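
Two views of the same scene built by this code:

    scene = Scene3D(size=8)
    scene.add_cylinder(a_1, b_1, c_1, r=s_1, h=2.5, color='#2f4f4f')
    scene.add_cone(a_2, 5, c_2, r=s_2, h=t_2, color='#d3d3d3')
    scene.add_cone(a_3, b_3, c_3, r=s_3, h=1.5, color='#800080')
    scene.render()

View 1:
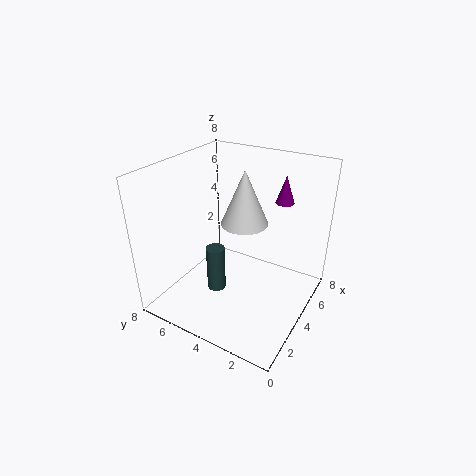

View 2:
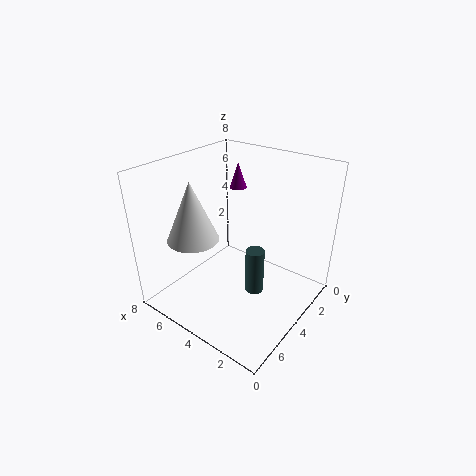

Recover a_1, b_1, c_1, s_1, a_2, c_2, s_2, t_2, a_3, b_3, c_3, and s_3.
a_1 = 2.5; b_1 = 4.5; c_1 = 1.5; s_1 = 0.5; a_2 = 6.5; c_2 = 3.5; s_2 = 1.5; t_2 = 3.5; a_3 = 5.5; b_3 = 2; c_3 = 6; s_3 = 0.5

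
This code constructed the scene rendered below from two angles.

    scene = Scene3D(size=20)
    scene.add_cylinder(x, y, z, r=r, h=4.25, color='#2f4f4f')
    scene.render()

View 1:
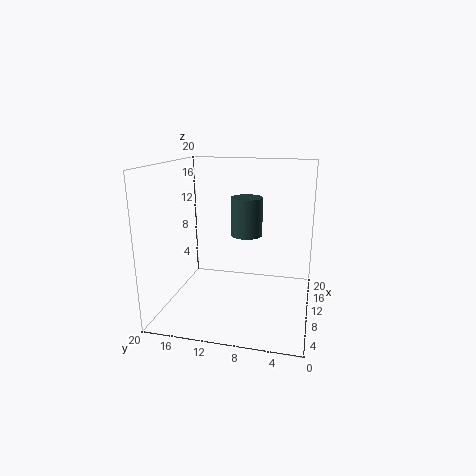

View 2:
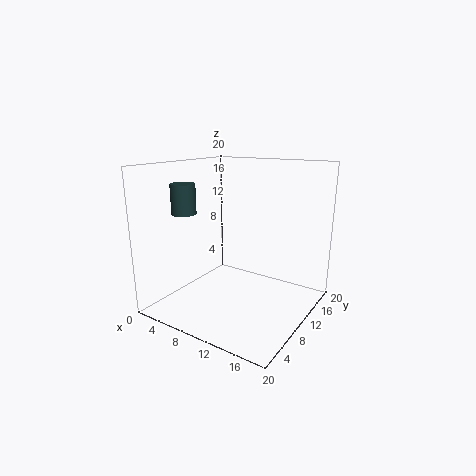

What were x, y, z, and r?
x = 2.75
y = 7.25
z = 13
r = 1.75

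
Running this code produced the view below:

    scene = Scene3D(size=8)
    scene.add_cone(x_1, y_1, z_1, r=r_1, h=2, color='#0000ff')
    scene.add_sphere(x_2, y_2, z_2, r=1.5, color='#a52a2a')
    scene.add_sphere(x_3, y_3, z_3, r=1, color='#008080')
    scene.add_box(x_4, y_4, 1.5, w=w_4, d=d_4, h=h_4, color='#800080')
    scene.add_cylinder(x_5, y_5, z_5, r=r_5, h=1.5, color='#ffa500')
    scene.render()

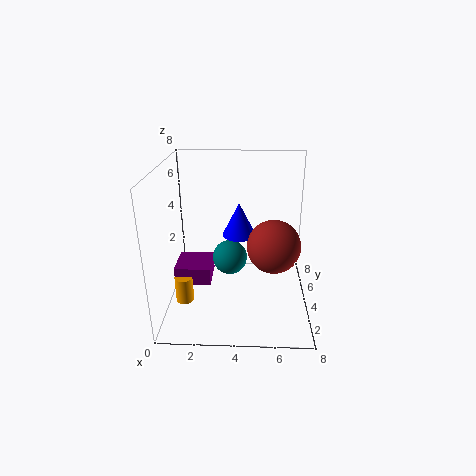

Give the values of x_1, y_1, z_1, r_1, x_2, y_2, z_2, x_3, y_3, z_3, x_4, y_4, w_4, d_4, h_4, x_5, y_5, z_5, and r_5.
x_1 = 4, y_1 = 5.5, z_1 = 3.5, r_1 = 1, x_2 = 6, y_2 = 4, z_2 = 3.5, x_3 = 3.5, y_3 = 4.5, z_3 = 2.5, x_4 = 0.5, y_4 = 3, w_4 = 2, d_4 = 2, h_4 = 1, x_5 = 1, y_5 = 3, z_5 = 0.5, r_5 = 0.5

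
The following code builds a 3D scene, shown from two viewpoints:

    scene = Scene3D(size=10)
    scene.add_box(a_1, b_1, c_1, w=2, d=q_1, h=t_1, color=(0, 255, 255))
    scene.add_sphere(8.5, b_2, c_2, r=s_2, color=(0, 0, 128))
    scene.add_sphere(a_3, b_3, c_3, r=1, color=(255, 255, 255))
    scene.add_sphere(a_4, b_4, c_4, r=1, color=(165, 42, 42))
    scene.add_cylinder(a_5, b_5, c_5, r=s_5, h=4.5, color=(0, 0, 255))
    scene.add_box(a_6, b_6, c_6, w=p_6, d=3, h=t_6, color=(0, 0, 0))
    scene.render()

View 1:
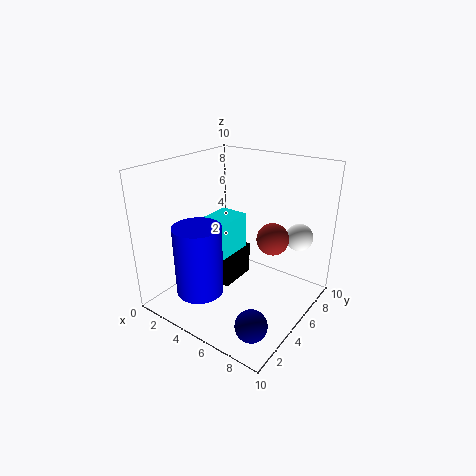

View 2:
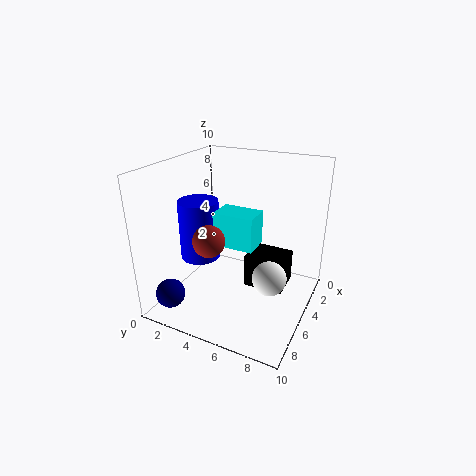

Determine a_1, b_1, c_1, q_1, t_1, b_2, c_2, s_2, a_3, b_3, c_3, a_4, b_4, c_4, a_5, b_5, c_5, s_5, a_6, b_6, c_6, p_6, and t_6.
a_1 = 3, b_1 = 3, c_1 = 4, q_1 = 3, t_1 = 2.5, b_2 = 1.5, c_2 = 1.5, s_2 = 1, a_3 = 8, b_3 = 8.5, c_3 = 4.5, a_4 = 8, b_4 = 4.5, c_4 = 6, a_5 = 4.5, b_5 = 1.5, c_5 = 2.5, s_5 = 1.5, a_6 = 1.5, b_6 = 5, c_6 = 0.5, p_6 = 2.5, t_6 = 2.5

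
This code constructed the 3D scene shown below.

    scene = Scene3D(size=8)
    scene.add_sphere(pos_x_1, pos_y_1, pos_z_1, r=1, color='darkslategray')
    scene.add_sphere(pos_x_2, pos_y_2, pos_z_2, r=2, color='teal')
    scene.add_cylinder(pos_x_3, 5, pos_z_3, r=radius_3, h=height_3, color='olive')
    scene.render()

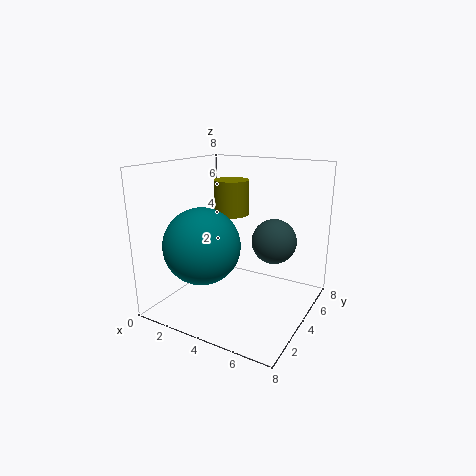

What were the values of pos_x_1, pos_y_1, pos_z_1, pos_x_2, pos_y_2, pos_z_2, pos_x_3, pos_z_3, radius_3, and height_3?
pos_x_1 = 7, pos_y_1 = 2, pos_z_1 = 5, pos_x_2 = 3, pos_y_2 = 2, pos_z_2 = 4, pos_x_3 = 3, pos_z_3 = 5, radius_3 = 1, height_3 = 2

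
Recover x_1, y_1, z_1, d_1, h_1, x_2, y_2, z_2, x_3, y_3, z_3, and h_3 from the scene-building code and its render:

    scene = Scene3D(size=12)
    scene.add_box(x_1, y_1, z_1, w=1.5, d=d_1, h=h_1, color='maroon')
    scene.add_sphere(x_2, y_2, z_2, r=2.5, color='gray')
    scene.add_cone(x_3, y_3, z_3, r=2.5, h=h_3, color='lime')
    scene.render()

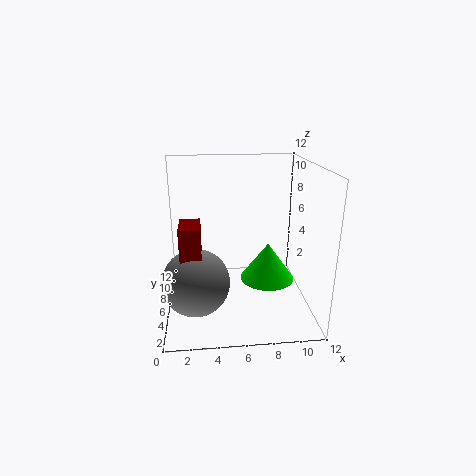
x_1 = 1.5
y_1 = 1.5
z_1 = 4
d_1 = 2.5
h_1 = 4.5
x_2 = 2.5
y_2 = 2.5
z_2 = 4
x_3 = 9
y_3 = 8
z_3 = 1
h_3 = 3.5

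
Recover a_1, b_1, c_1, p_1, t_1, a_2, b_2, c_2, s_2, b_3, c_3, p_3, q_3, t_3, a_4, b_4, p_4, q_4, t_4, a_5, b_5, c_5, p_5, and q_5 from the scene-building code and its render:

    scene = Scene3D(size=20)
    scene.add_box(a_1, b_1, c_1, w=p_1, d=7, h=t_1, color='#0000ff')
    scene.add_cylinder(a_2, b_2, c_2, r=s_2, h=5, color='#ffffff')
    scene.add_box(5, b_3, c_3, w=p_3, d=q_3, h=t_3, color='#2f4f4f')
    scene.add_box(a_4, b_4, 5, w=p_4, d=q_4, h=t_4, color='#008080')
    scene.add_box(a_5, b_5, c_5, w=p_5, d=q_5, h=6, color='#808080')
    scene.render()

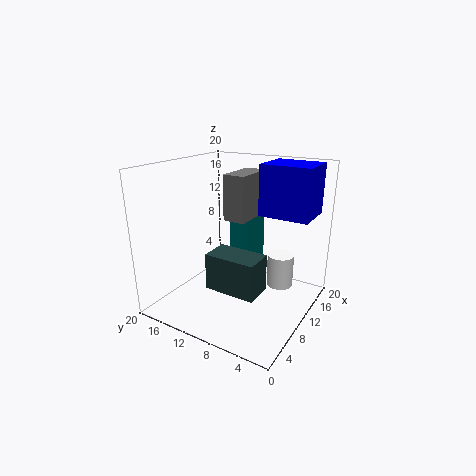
a_1 = 12; b_1 = 1; c_1 = 13; p_1 = 6; t_1 = 7; a_2 = 16; b_2 = 6; c_2 = 1; s_2 = 2; b_3 = 5; c_3 = 4; p_3 = 4; q_3 = 7; t_3 = 5; a_4 = 11; b_4 = 9; p_4 = 5; q_4 = 3; t_4 = 8; a_5 = 8; b_5 = 8; c_5 = 13; p_5 = 6; q_5 = 3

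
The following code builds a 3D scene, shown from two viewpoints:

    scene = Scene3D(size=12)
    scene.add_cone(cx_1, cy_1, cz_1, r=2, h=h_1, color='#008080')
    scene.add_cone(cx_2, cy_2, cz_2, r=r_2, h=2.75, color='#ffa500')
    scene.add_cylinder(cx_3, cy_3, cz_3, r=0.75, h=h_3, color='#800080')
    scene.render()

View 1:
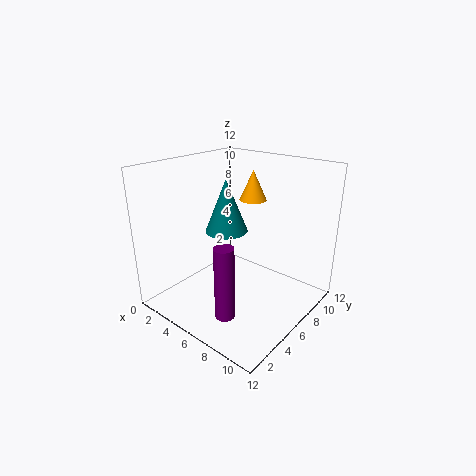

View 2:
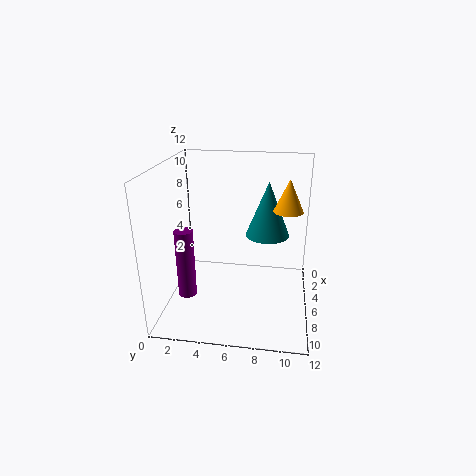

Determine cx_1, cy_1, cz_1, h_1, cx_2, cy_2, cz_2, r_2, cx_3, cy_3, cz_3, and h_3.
cx_1 = 2.75
cy_1 = 8.25
cz_1 = 5
h_1 = 5
cx_2 = 4.5
cy_2 = 10
cz_2 = 8
r_2 = 1.25
cx_3 = 8
cy_3 = 2
cz_3 = 1.5
h_3 = 5.75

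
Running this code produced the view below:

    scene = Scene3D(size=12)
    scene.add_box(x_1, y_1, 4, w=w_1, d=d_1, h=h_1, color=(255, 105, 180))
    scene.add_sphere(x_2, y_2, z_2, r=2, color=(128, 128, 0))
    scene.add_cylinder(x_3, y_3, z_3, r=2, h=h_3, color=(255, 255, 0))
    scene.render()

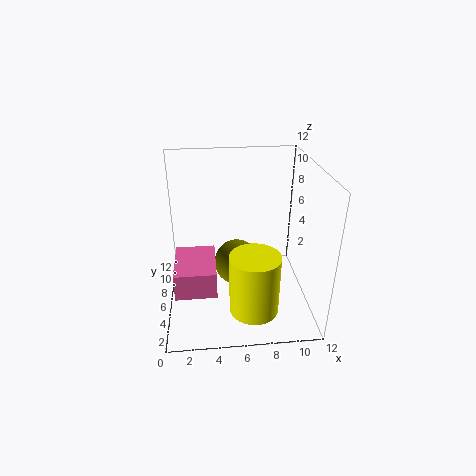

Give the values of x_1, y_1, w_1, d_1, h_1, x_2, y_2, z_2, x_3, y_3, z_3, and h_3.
x_1 = 1; y_1 = 1; w_1 = 3; d_1 = 4; h_1 = 2; x_2 = 6; y_2 = 7; z_2 = 3; x_3 = 7; y_3 = 3; z_3 = 1; h_3 = 5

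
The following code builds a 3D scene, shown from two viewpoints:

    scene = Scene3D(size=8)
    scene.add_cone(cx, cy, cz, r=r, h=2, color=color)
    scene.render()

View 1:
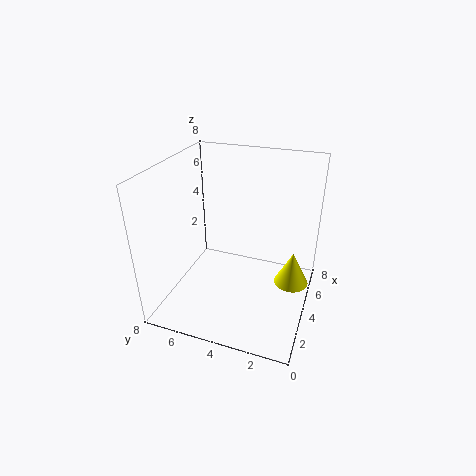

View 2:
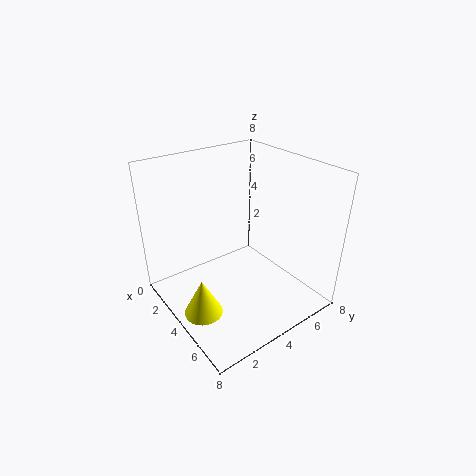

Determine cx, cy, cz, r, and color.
cx = 5
cy = 1
cz = 1
r = 1
color = 'yellow'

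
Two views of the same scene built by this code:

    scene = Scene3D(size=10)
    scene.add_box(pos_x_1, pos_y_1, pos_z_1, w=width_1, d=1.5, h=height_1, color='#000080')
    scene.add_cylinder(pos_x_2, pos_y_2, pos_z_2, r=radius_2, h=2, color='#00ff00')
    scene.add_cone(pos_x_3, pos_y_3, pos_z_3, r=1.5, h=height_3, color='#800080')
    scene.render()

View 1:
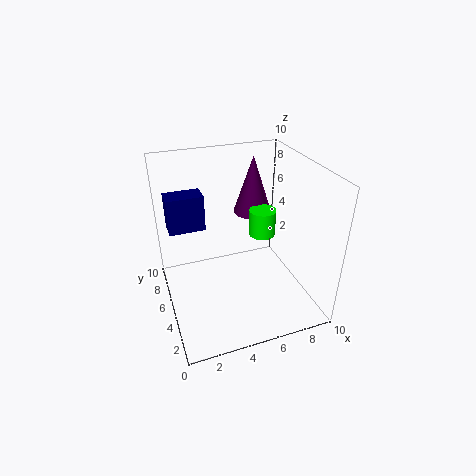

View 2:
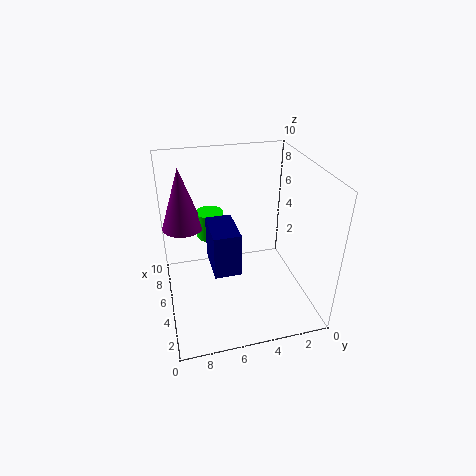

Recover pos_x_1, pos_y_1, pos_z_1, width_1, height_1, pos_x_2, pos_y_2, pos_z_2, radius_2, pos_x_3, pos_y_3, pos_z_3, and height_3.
pos_x_1 = 0.5
pos_y_1 = 6
pos_z_1 = 5.5
width_1 = 2.5
height_1 = 2.5
pos_x_2 = 7.5
pos_y_2 = 6.5
pos_z_2 = 4
radius_2 = 1
pos_x_3 = 7.5
pos_y_3 = 8.5
pos_z_3 = 5
height_3 = 4.5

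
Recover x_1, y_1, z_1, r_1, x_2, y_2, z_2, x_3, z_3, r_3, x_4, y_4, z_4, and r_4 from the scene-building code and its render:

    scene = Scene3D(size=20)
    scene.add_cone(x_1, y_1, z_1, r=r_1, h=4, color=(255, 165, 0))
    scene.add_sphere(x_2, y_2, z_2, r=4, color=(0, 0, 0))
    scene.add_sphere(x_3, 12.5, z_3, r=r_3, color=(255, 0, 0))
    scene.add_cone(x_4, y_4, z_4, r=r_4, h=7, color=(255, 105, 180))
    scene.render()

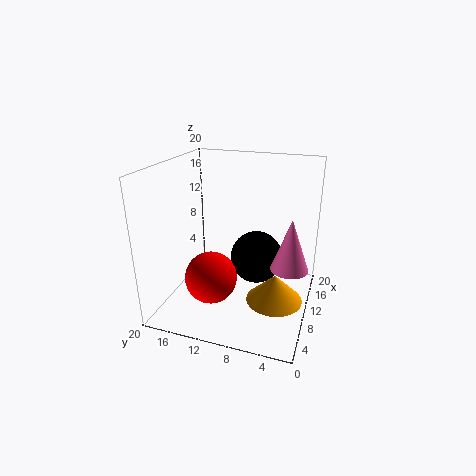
x_1 = 10
y_1 = 4.5
z_1 = 1
r_1 = 4
x_2 = 14.5
y_2 = 8.5
z_2 = 5
x_3 = 6
z_3 = 5.5
r_3 = 3.5
x_4 = 9
y_4 = 2.5
z_4 = 7
r_4 = 2.5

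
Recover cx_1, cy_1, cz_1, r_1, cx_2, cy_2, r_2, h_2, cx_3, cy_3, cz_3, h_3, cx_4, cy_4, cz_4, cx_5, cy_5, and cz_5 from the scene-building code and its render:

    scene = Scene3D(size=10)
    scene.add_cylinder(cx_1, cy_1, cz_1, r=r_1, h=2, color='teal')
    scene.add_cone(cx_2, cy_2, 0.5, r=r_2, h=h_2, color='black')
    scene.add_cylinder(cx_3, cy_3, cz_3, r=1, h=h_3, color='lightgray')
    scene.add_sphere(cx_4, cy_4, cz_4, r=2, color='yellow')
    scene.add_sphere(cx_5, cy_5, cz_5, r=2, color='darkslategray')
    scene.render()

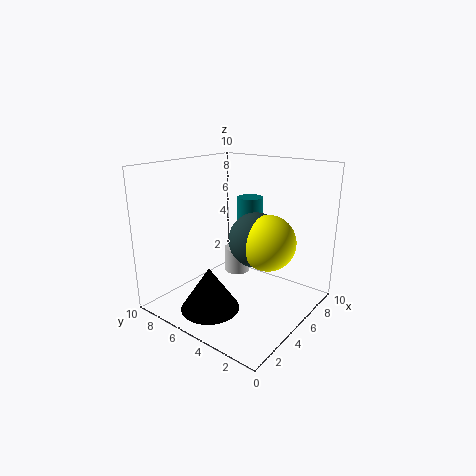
cx_1 = 8.5; cy_1 = 6.5; cz_1 = 5; r_1 = 1; cx_2 = 2.5; cy_2 = 5.5; r_2 = 2; h_2 = 3; cx_3 = 7.5; cy_3 = 7; cz_3 = 1; h_3 = 2; cx_4 = 6.5; cy_4 = 3.5; cz_4 = 4.5; cx_5 = 6.5; cy_5 = 4.5; cz_5 = 4.5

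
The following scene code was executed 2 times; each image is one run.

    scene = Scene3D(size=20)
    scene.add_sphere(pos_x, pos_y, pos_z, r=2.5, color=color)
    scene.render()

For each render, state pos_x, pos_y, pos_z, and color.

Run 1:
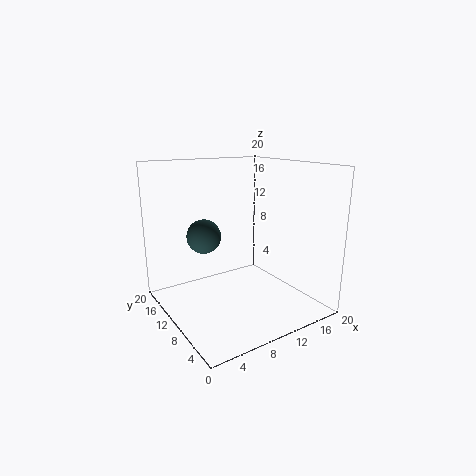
pos_x = 7, pos_y = 14.5, pos_z = 9.5, color = 'darkslategray'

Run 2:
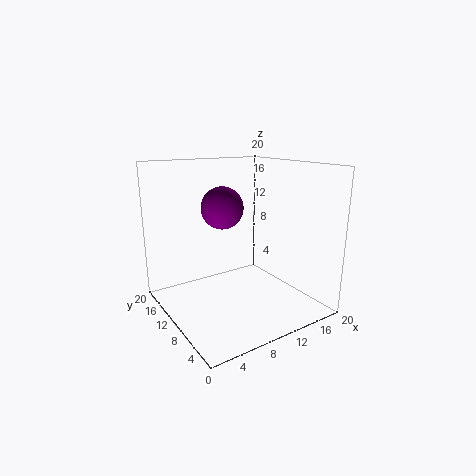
pos_x = 5.5, pos_y = 6.5, pos_z = 15.5, color = 'purple'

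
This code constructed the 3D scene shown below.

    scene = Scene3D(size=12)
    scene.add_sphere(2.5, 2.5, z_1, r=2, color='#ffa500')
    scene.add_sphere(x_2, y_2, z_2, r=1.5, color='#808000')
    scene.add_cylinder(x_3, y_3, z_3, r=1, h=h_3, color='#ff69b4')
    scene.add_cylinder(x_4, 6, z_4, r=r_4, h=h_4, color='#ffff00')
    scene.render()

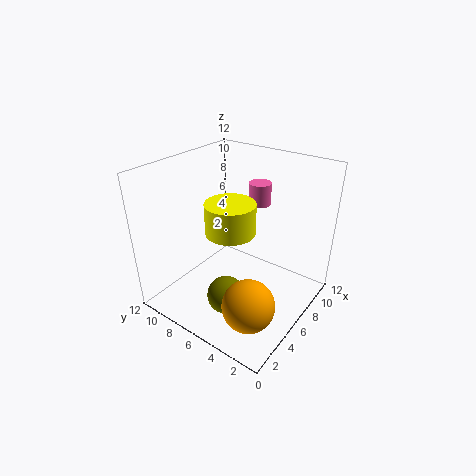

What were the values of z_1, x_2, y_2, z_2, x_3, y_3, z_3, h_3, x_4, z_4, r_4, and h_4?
z_1 = 3
x_2 = 3
y_2 = 5
z_2 = 2.5
x_3 = 10
y_3 = 6.5
z_3 = 7.5
h_3 = 2
x_4 = 5
z_4 = 7
r_4 = 2
h_4 = 2.5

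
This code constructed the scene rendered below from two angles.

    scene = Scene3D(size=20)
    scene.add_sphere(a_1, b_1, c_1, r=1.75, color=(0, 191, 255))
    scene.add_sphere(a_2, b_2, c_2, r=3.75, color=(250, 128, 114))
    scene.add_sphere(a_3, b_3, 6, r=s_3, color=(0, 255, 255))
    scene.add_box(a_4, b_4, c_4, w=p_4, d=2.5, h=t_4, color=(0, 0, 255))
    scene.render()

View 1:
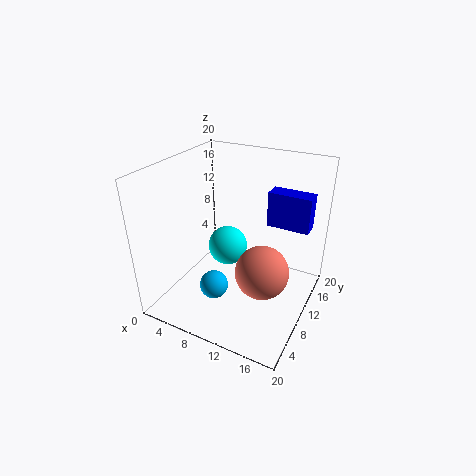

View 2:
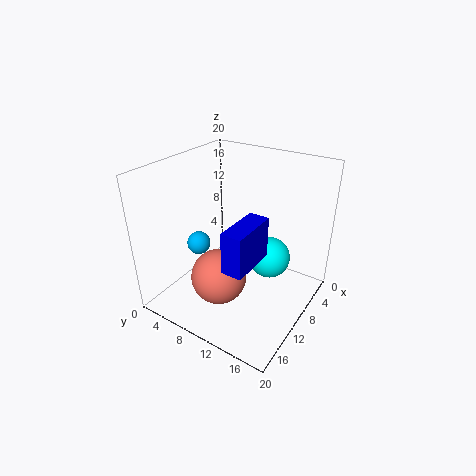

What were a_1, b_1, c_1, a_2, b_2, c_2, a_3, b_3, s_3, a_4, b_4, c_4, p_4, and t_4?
a_1 = 10.25
b_1 = 3
c_1 = 7
a_2 = 14
b_2 = 9.5
c_2 = 5.75
a_3 = 6.5
b_3 = 13.25
s_3 = 3
a_4 = 12.75
b_4 = 13.5
c_4 = 11
p_4 = 6
t_4 = 5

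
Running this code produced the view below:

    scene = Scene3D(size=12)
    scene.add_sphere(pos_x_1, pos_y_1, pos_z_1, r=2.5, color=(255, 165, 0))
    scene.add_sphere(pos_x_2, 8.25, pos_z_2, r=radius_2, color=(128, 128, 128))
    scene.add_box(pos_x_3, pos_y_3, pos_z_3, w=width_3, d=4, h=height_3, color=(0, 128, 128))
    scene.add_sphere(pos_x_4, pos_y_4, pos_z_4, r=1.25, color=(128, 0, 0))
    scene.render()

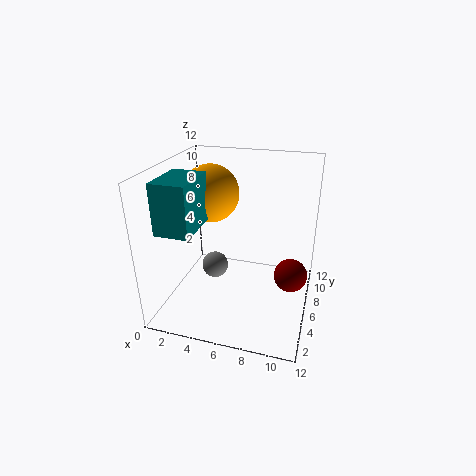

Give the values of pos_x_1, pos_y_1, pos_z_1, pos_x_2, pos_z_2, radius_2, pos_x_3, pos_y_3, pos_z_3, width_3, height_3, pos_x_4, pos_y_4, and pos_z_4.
pos_x_1 = 3
pos_y_1 = 7.75
pos_z_1 = 9
pos_x_2 = 3
pos_z_2 = 1.5
radius_2 = 1.25
pos_x_3 = 0.75
pos_y_3 = 1.75
pos_z_3 = 7.5
width_3 = 2.75
height_3 = 4
pos_x_4 = 10.75
pos_y_4 = 4
pos_z_4 = 4.5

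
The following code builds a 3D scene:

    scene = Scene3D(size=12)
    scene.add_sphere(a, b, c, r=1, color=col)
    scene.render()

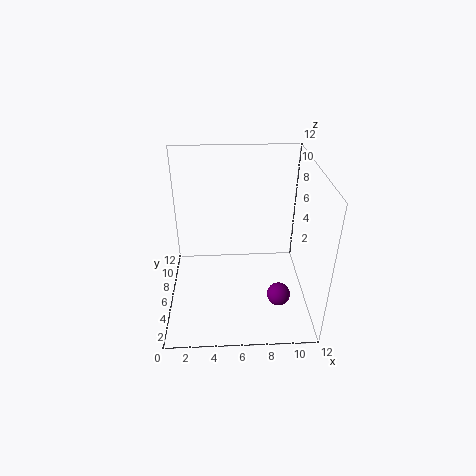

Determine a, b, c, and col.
a = 9.5; b = 4.5; c = 1; col = 'purple'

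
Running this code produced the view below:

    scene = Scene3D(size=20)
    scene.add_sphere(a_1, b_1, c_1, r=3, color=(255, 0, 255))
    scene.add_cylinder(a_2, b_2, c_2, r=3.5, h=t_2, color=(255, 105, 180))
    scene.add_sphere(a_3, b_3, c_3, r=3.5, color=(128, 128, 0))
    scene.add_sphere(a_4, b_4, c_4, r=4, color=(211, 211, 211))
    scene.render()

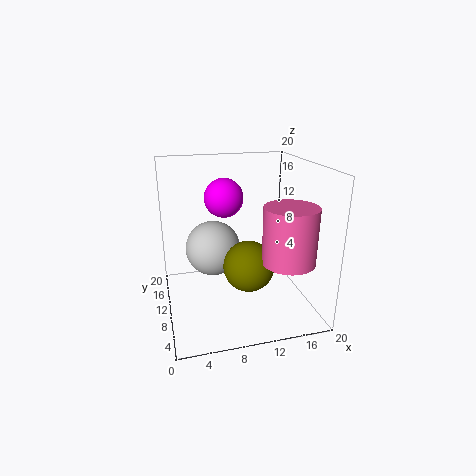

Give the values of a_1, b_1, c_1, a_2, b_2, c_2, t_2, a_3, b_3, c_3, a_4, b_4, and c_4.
a_1 = 9.5
b_1 = 16.5
c_1 = 14
a_2 = 15.5
b_2 = 5
c_2 = 8
t_2 = 7.5
a_3 = 11
b_3 = 8
c_3 = 6.5
a_4 = 7
b_4 = 13
c_4 = 7.5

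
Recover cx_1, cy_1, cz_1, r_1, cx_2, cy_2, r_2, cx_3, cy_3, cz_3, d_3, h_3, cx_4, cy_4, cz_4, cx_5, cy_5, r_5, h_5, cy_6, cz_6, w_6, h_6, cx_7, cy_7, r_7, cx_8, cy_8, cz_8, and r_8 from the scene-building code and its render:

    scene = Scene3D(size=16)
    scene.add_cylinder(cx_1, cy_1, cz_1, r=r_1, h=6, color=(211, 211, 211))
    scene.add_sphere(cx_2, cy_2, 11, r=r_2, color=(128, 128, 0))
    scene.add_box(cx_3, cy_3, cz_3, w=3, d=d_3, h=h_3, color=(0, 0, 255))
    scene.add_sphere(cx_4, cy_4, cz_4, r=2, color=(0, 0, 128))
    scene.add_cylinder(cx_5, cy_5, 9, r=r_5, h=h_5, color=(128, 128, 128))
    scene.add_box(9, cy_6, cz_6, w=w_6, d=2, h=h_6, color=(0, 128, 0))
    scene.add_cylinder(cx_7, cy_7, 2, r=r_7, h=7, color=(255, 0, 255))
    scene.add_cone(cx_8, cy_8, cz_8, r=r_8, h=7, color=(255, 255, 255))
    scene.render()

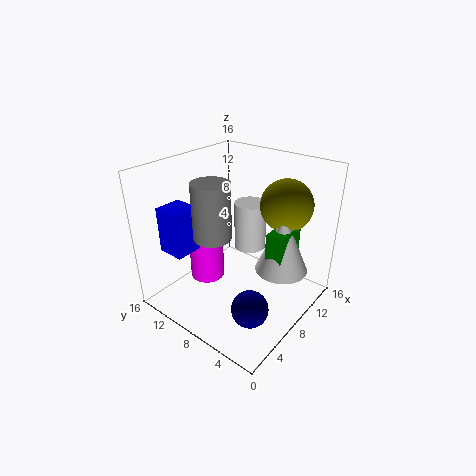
cx_1 = 13
cy_1 = 10
cz_1 = 4
r_1 = 2
cx_2 = 13
cy_2 = 5
r_2 = 3
cx_3 = 2
cy_3 = 11
cz_3 = 7
d_3 = 3
h_3 = 5
cx_4 = 5
cy_4 = 4
cz_4 = 2
cx_5 = 5
cy_5 = 9
r_5 = 2
h_5 = 6
cy_6 = 3
cz_6 = 4
w_6 = 4
h_6 = 5
cx_7 = 7
cy_7 = 12
r_7 = 2
cx_8 = 11
cy_8 = 4
cz_8 = 4
r_8 = 3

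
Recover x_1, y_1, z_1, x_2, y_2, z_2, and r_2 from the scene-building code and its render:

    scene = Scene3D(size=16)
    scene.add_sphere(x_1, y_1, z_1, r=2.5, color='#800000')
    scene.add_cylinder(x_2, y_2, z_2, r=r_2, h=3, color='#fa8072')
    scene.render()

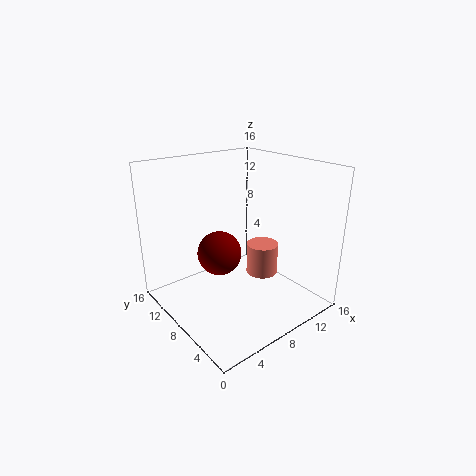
x_1 = 6.5, y_1 = 9.5, z_1 = 6, x_2 = 7, y_2 = 3, z_2 = 6.5, r_2 = 1.5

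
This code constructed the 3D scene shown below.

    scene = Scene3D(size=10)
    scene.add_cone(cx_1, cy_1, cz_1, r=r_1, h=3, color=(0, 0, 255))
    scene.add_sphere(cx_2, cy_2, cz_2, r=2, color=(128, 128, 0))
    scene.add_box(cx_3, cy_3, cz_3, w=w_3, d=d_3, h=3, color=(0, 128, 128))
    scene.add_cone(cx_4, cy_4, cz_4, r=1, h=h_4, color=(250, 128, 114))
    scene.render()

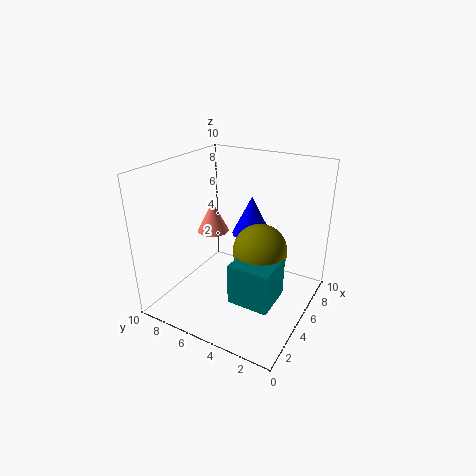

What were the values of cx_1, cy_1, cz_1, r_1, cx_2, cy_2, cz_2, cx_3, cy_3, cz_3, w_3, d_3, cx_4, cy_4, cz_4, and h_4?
cx_1 = 8; cy_1 = 5.5; cz_1 = 4; r_1 = 1.5; cx_2 = 6.5; cy_2 = 4; cz_2 = 3.5; cx_3 = 3.5; cy_3 = 2; cz_3 = 0.5; w_3 = 3; d_3 = 3; cx_4 = 3.5; cy_4 = 6; cz_4 = 6; h_4 = 2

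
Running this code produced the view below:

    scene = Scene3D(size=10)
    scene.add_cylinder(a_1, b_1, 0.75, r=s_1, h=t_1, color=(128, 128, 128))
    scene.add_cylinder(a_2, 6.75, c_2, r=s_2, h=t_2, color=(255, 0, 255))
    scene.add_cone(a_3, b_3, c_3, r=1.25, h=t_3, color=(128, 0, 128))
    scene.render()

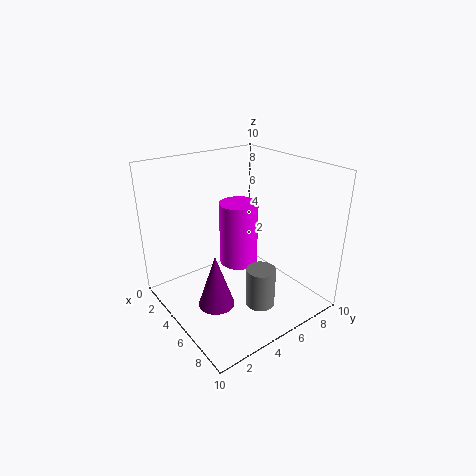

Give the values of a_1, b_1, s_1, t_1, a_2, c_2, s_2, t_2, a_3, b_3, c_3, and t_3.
a_1 = 7.25; b_1 = 5.25; s_1 = 1; t_1 = 2.75; a_2 = 2.75; c_2 = 1.5; s_2 = 1.5; t_2 = 5; a_3 = 5.5; b_3 = 2.75; c_3 = 0.75; t_3 = 3.75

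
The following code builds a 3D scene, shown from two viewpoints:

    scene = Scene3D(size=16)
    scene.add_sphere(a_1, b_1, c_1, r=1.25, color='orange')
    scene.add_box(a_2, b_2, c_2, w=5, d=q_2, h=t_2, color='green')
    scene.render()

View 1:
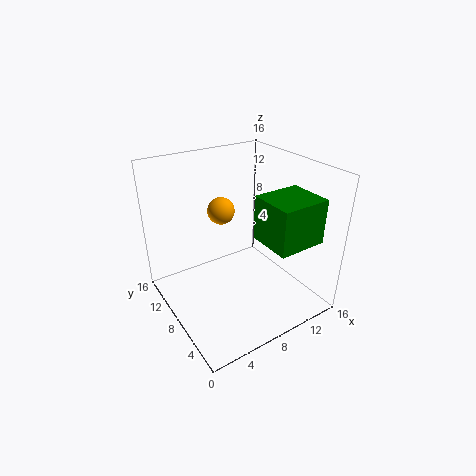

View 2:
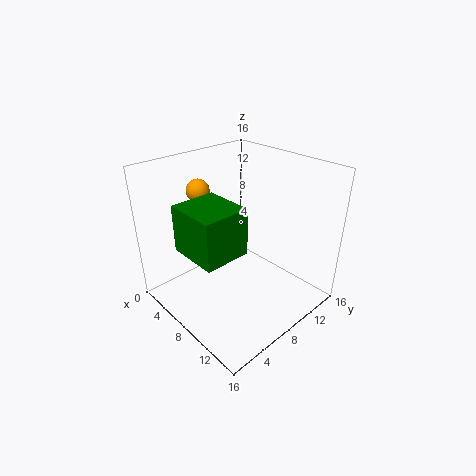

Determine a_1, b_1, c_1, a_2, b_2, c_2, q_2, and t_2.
a_1 = 4.5, b_1 = 5.5, c_1 = 13.25, a_2 = 7.75, b_2 = 0.25, c_2 = 9.75, q_2 = 4.5, t_2 = 4.5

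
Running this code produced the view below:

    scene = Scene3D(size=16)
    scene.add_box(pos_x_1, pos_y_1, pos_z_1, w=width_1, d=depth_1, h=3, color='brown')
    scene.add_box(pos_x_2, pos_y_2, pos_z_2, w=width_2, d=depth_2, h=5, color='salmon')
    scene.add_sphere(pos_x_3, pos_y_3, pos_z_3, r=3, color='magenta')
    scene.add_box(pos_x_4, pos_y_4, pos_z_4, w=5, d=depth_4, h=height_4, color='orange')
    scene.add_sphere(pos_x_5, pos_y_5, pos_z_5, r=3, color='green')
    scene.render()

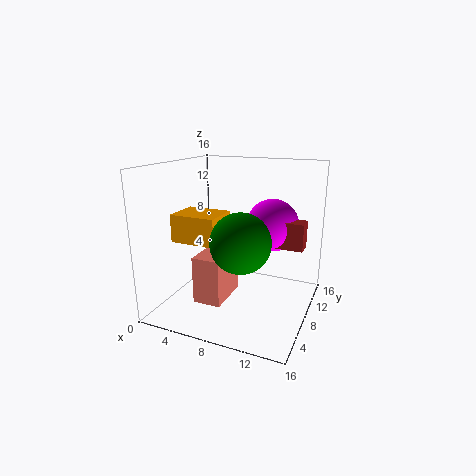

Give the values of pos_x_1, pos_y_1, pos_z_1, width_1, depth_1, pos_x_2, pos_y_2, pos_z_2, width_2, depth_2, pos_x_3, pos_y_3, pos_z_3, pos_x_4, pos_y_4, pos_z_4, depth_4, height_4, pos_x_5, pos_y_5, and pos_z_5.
pos_x_1 = 10
pos_y_1 = 9
pos_z_1 = 7
width_1 = 5
depth_1 = 2
pos_x_2 = 5
pos_y_2 = 3
pos_z_2 = 2
width_2 = 3
depth_2 = 5
pos_x_3 = 11
pos_y_3 = 11
pos_z_3 = 9
pos_x_4 = 2
pos_y_4 = 4
pos_z_4 = 8
depth_4 = 4
height_4 = 3
pos_x_5 = 10
pos_y_5 = 4
pos_z_5 = 9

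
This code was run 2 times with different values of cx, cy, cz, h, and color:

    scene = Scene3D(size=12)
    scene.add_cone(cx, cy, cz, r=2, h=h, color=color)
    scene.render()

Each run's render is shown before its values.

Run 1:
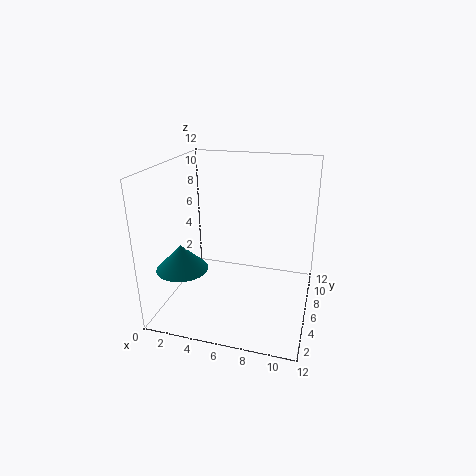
cx = 2.5; cy = 2.5; cz = 4.5; h = 2; color = 'teal'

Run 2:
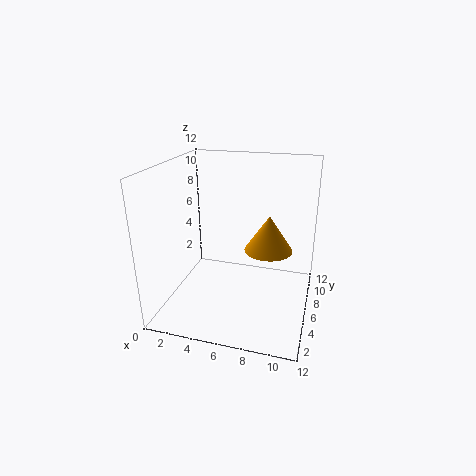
cx = 8.5; cy = 6.5; cz = 5; h = 3; color = 'orange'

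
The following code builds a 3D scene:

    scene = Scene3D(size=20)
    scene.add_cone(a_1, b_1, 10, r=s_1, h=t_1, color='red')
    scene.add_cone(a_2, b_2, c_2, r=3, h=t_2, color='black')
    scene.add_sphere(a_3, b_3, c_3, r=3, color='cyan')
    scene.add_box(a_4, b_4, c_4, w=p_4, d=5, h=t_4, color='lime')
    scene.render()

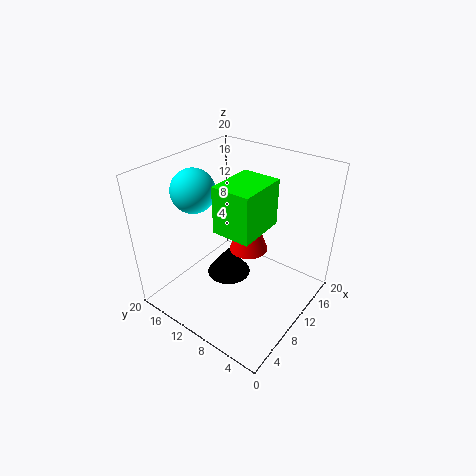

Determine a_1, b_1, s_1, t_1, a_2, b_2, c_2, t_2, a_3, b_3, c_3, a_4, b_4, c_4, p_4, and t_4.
a_1 = 9, b_1 = 7.5, s_1 = 2.5, t_1 = 6.5, a_2 = 8.5, b_2 = 10.5, c_2 = 5, t_2 = 4, a_3 = 7.5, b_3 = 15.5, c_3 = 16.5, a_4 = 5, b_4 = 5, c_4 = 13.5, p_4 = 6.5, t_4 = 6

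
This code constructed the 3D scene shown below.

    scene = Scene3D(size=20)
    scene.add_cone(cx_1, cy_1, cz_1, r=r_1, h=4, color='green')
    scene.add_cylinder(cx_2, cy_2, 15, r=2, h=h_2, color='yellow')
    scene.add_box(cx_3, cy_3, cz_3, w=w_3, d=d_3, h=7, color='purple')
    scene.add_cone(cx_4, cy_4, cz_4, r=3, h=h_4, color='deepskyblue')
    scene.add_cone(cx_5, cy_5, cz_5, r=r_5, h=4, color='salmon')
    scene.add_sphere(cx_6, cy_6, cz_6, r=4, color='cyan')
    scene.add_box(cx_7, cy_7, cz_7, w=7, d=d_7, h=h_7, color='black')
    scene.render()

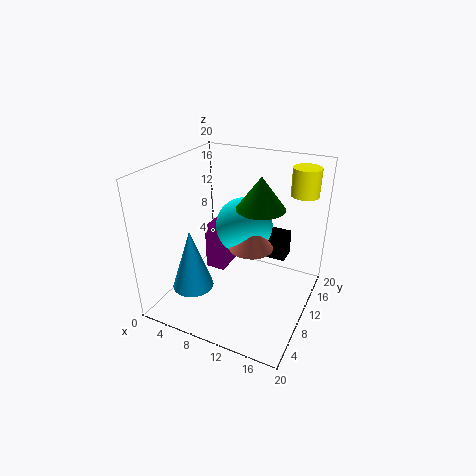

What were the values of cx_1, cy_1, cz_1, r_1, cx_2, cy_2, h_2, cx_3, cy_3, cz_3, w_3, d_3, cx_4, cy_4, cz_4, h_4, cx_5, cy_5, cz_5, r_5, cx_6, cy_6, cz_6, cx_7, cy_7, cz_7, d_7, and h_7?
cx_1 = 14, cy_1 = 8, cz_1 = 16, r_1 = 3, cx_2 = 17, cy_2 = 17, h_2 = 4, cx_3 = 4, cy_3 = 11, cz_3 = 3, w_3 = 3, d_3 = 5, cx_4 = 4, cy_4 = 7, cz_4 = 2, h_4 = 9, cx_5 = 12, cy_5 = 10, cz_5 = 9, r_5 = 3, cx_6 = 10, cy_6 = 12, cz_6 = 11, cx_7 = 8, cy_7 = 16, cz_7 = 4, d_7 = 3, h_7 = 4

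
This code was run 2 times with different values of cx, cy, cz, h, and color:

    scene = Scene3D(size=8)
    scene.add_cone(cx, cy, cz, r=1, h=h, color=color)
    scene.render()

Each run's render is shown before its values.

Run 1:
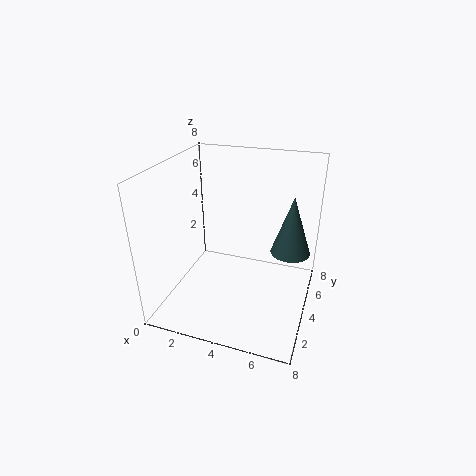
cx = 7
cy = 3.5
cz = 4
h = 3
color = 'darkslategray'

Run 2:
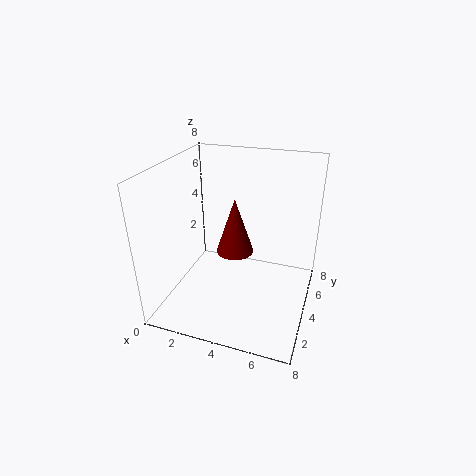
cx = 4
cy = 3.5
cz = 3.5
h = 3
color = 'maroon'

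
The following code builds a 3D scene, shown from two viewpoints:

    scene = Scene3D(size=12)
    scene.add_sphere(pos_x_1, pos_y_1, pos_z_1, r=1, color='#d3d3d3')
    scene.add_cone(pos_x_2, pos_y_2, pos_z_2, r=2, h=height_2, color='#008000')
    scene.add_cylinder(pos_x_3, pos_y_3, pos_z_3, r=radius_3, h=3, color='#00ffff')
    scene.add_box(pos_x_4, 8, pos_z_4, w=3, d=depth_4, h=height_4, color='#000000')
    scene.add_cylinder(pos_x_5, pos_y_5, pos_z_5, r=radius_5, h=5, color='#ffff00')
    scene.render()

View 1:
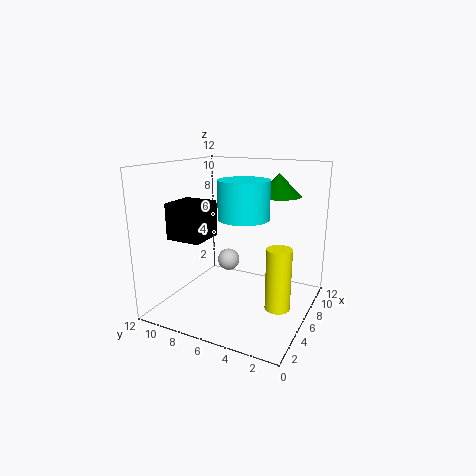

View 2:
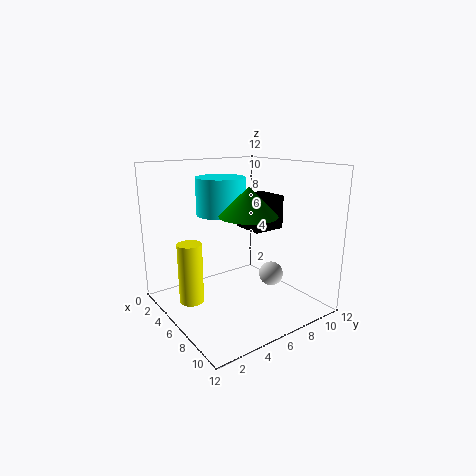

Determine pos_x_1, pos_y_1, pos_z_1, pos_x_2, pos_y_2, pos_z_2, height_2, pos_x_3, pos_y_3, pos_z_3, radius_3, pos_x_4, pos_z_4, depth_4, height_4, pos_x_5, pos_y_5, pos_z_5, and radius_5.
pos_x_1 = 8, pos_y_1 = 8, pos_z_1 = 3, pos_x_2 = 10, pos_y_2 = 4, pos_z_2 = 9, height_2 = 2, pos_x_3 = 5, pos_y_3 = 5, pos_z_3 = 8, radius_3 = 2, pos_x_4 = 3, pos_z_4 = 6, depth_4 = 3, height_4 = 3, pos_x_5 = 5, pos_y_5 = 2, pos_z_5 = 1, radius_5 = 1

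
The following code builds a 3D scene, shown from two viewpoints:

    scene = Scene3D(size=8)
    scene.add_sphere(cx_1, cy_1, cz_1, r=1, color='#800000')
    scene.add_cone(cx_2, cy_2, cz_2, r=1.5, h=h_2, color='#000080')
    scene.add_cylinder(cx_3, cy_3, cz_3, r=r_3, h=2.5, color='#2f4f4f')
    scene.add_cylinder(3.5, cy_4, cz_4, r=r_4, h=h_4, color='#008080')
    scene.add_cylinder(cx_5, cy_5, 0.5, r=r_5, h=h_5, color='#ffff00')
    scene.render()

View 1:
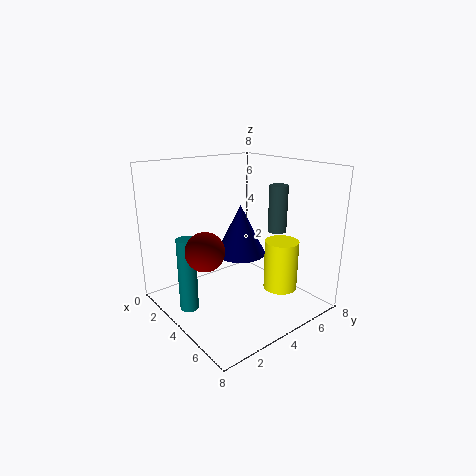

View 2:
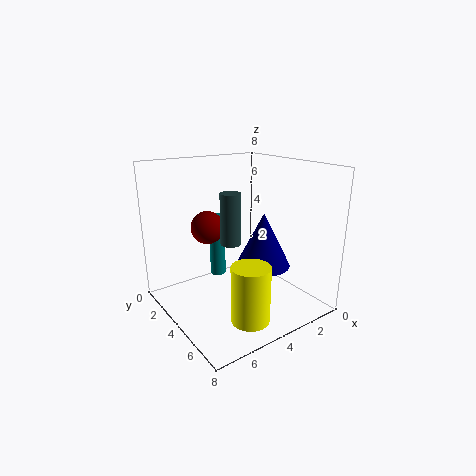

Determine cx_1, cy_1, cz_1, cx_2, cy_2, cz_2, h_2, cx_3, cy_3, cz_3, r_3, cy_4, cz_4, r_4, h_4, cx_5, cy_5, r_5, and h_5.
cx_1 = 4.5; cy_1 = 1.5; cz_1 = 4; cx_2 = 3; cy_2 = 5; cz_2 = 2.5; h_2 = 3; cx_3 = 5.5; cy_3 = 5.5; cz_3 = 4.5; r_3 = 0.5; cy_4 = 1; cz_4 = 0.5; r_4 = 0.5; h_4 = 4; cx_5 = 5; cy_5 = 6.5; r_5 = 1; h_5 = 3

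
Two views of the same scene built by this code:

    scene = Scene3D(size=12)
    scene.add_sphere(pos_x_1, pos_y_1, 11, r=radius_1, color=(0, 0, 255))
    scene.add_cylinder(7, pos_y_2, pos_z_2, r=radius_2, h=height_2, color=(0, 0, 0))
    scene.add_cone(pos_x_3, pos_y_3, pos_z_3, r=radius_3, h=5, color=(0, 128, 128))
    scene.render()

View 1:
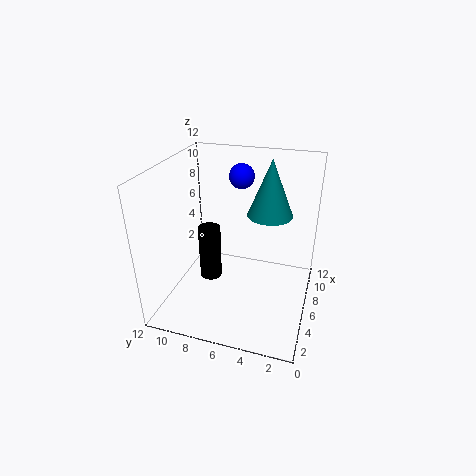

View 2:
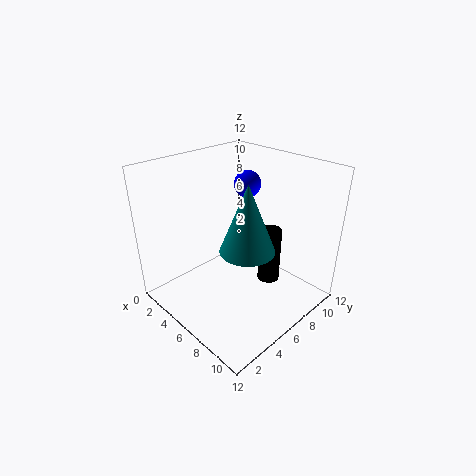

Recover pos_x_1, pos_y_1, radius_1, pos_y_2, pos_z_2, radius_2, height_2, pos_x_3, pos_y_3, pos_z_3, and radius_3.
pos_x_1 = 7
pos_y_1 = 6
radius_1 = 1
pos_y_2 = 9
pos_z_2 = 1
radius_2 = 1
height_2 = 5
pos_x_3 = 9
pos_y_3 = 4
pos_z_3 = 7
radius_3 = 2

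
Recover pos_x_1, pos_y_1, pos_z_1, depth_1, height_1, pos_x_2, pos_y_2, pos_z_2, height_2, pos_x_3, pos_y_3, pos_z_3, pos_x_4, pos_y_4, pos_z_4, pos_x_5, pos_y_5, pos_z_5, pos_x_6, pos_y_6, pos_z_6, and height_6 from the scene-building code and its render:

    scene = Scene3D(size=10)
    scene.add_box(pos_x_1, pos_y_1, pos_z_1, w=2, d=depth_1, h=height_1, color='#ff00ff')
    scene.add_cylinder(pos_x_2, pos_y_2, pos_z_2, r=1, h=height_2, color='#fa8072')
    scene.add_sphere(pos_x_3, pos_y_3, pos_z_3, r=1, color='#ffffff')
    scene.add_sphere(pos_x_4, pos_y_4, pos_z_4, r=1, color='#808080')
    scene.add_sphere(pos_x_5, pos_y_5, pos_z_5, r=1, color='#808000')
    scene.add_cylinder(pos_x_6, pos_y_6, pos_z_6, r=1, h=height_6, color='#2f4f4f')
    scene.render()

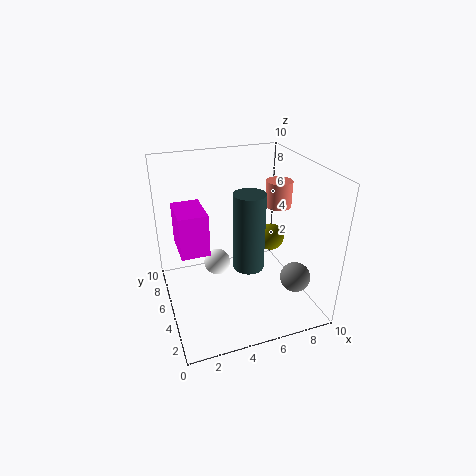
pos_x_1 = 1
pos_y_1 = 5
pos_z_1 = 4
depth_1 = 3
height_1 = 3
pos_x_2 = 9
pos_y_2 = 7
pos_z_2 = 6
height_2 = 2
pos_x_3 = 4
pos_y_3 = 7
pos_z_3 = 2
pos_x_4 = 8
pos_y_4 = 2
pos_z_4 = 3
pos_x_5 = 8
pos_y_5 = 6
pos_z_5 = 4
pos_x_6 = 5
pos_y_6 = 3
pos_z_6 = 4
height_6 = 5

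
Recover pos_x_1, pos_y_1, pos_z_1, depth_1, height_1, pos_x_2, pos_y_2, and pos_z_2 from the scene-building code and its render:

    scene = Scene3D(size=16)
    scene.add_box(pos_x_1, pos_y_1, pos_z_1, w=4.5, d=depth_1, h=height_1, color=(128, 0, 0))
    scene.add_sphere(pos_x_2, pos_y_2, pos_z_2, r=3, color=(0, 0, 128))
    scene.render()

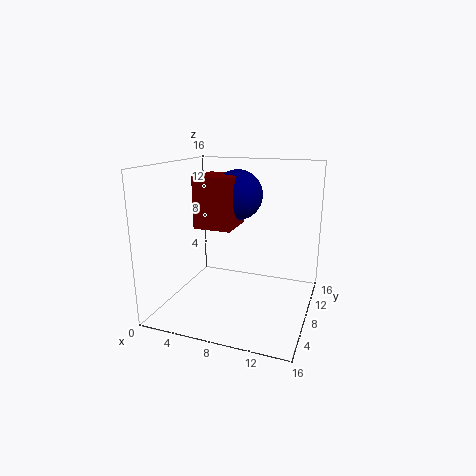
pos_x_1 = 2.5, pos_y_1 = 8, pos_z_1 = 8.5, depth_1 = 5, height_1 = 6, pos_x_2 = 6.5, pos_y_2 = 12, pos_z_2 = 12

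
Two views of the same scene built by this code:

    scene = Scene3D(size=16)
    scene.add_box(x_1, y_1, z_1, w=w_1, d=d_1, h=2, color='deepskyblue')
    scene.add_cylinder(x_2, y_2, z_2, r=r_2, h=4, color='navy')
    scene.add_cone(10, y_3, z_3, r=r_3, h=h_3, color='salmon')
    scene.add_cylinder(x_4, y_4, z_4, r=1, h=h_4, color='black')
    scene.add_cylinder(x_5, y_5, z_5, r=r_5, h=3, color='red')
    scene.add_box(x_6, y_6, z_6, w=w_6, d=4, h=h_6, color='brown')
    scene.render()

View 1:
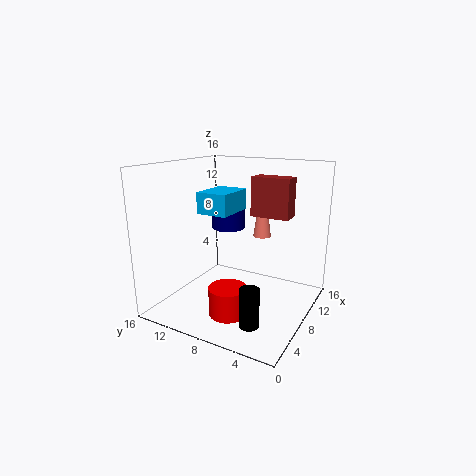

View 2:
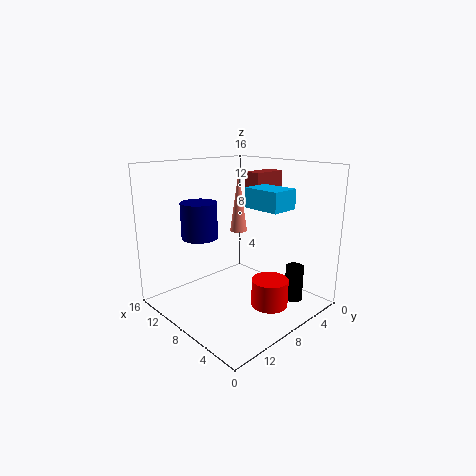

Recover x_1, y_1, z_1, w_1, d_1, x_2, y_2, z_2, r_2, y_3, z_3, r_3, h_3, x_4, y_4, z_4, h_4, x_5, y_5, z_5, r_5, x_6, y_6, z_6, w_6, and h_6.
x_1 = 2
y_1 = 6
z_1 = 12
w_1 = 4
d_1 = 3
x_2 = 11
y_2 = 11
z_2 = 8
r_2 = 2
y_3 = 6
z_3 = 8
r_3 = 1
h_3 = 7
x_4 = 3
y_4 = 4
z_4 = 1
h_4 = 4
x_5 = 4
y_5 = 7
z_5 = 1
r_5 = 2
x_6 = 7
y_6 = 2
z_6 = 11
w_6 = 2
h_6 = 4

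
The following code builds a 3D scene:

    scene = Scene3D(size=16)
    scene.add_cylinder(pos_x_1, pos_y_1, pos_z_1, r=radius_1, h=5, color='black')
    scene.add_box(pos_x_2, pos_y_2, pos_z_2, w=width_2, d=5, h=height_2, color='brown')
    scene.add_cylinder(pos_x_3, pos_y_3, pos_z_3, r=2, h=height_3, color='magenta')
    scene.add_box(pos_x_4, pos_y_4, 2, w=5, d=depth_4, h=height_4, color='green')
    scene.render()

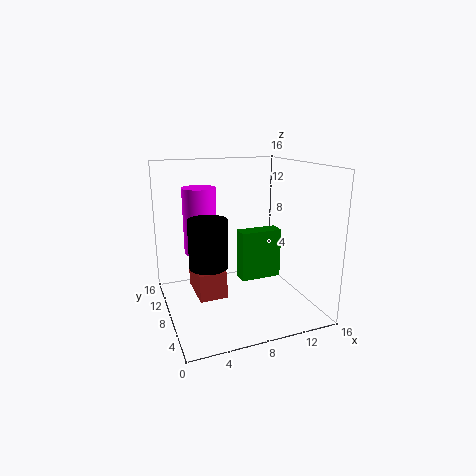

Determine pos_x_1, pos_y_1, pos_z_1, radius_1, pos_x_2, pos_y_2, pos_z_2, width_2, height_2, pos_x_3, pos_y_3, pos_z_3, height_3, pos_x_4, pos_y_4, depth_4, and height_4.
pos_x_1 = 4; pos_y_1 = 6; pos_z_1 = 6; radius_1 = 2; pos_x_2 = 3; pos_y_2 = 6; pos_z_2 = 2; width_2 = 3; height_2 = 3; pos_x_3 = 5; pos_y_3 = 13; pos_z_3 = 5; height_3 = 8; pos_x_4 = 9; pos_y_4 = 9; depth_4 = 2; height_4 = 6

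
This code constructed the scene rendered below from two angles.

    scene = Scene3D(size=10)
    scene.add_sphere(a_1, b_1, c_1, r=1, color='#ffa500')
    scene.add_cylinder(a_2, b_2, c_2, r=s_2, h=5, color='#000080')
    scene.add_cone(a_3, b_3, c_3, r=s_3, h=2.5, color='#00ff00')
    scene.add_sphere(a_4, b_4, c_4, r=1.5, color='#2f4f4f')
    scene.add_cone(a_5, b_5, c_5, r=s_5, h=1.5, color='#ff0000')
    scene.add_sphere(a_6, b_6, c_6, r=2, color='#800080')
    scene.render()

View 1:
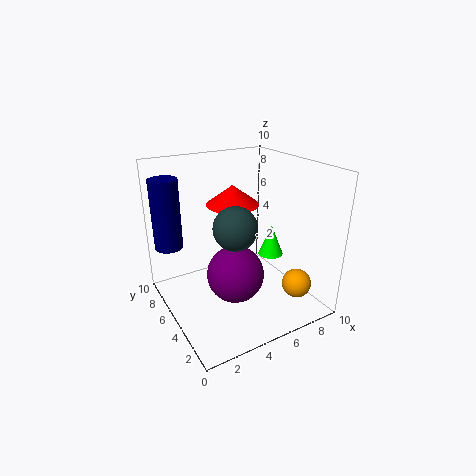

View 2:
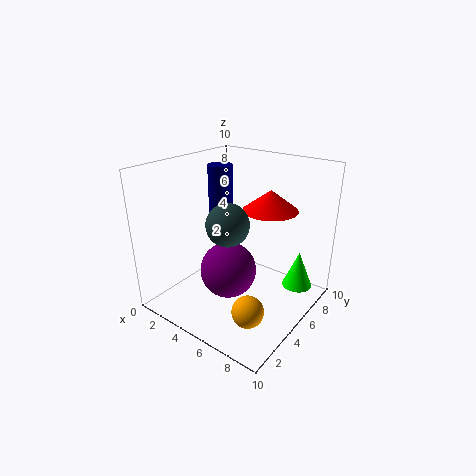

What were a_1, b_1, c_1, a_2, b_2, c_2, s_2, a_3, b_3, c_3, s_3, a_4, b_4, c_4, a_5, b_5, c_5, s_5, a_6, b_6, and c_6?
a_1 = 8, b_1 = 2, c_1 = 2, a_2 = 1, b_2 = 8, c_2 = 4, s_2 = 1, a_3 = 9, b_3 = 6.5, c_3 = 2, s_3 = 1, a_4 = 4.5, b_4 = 4.5, c_4 = 6, a_5 = 6, b_5 = 7.5, c_5 = 6.5, s_5 = 2, a_6 = 4.5, b_6 = 4.5, c_6 = 2.5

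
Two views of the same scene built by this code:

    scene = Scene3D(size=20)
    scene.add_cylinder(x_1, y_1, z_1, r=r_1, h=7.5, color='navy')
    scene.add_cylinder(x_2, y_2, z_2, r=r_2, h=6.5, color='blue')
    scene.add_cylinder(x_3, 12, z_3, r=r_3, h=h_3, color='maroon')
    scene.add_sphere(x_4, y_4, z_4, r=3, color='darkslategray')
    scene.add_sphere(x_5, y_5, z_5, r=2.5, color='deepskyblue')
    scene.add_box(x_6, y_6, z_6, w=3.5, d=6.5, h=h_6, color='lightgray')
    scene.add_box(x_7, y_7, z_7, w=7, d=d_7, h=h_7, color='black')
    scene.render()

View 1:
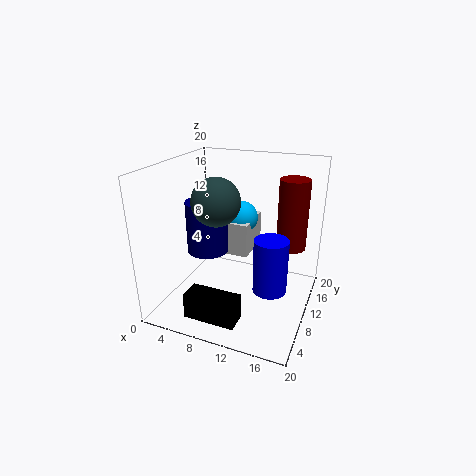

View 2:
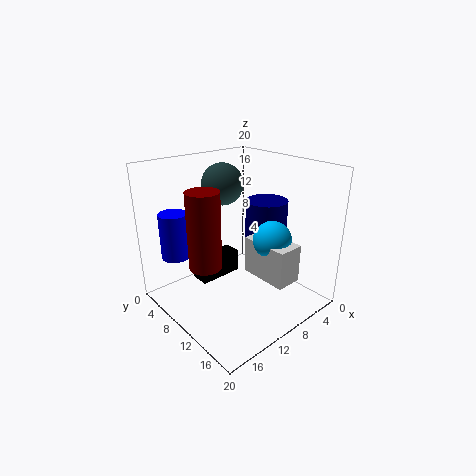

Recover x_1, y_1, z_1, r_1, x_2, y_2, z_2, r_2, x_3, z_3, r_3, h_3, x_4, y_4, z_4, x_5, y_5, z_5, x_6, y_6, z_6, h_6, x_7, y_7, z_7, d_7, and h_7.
x_1 = 5; y_1 = 10.5; z_1 = 7; r_1 = 3; x_2 = 16.5; y_2 = 4; z_2 = 7; r_2 = 2; x_3 = 17; z_3 = 9; r_3 = 2; h_3 = 9.5; x_4 = 9; y_4 = 5.5; z_4 = 16.5; x_5 = 8.5; y_5 = 15; z_5 = 11; x_6 = 7; y_6 = 12; z_6 = 6; h_6 = 5; x_7 = 5.5; y_7 = 2; z_7 = 1; d_7 = 3; h_7 = 3.5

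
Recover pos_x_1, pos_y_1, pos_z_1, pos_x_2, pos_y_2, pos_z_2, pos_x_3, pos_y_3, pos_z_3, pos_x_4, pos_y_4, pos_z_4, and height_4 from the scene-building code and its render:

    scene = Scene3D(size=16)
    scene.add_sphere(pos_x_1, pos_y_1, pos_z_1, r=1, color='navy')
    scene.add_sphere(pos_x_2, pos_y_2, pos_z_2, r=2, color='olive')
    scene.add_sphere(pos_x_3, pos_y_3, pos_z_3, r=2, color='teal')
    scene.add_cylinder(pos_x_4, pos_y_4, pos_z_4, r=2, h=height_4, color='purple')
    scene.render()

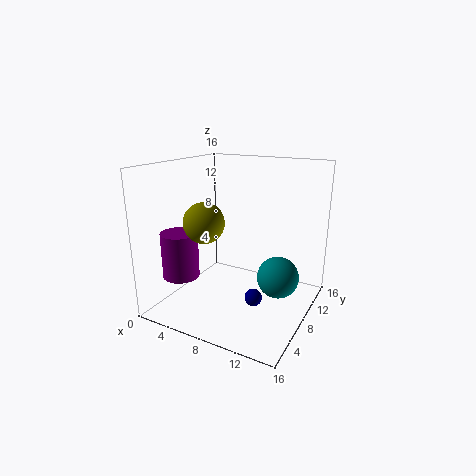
pos_x_1 = 10
pos_y_1 = 8
pos_z_1 = 1
pos_x_2 = 7
pos_y_2 = 3
pos_z_2 = 11
pos_x_3 = 14
pos_y_3 = 5
pos_z_3 = 6
pos_x_4 = 3
pos_y_4 = 4
pos_z_4 = 4
height_4 = 5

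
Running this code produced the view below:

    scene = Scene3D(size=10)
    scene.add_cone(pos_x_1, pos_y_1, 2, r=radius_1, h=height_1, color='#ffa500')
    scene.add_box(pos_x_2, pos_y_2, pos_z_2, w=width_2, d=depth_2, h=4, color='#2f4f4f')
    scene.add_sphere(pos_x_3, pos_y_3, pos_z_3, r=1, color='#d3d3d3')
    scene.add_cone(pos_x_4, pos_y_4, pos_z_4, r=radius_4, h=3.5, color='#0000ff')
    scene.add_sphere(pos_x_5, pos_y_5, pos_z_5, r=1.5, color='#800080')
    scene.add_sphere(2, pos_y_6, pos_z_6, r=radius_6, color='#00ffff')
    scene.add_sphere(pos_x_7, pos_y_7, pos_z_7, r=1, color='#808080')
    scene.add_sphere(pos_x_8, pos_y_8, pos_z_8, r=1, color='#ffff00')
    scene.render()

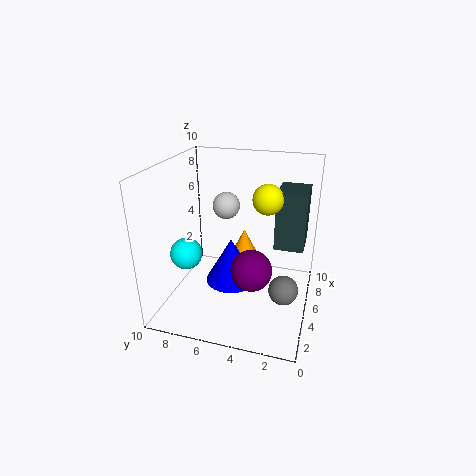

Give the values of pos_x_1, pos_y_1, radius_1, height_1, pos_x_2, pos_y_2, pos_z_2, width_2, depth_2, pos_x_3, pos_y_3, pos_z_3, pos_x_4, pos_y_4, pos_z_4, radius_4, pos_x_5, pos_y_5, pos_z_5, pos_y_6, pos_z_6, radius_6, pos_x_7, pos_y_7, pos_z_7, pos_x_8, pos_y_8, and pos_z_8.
pos_x_1 = 8.5, pos_y_1 = 5.5, radius_1 = 1, height_1 = 2, pos_x_2 = 5, pos_y_2 = 0.5, pos_z_2 = 4.5, width_2 = 2.5, depth_2 = 2, pos_x_3 = 7, pos_y_3 = 6.5, pos_z_3 = 6.5, pos_x_4 = 6.5, pos_y_4 = 6, pos_z_4 = 0.5, radius_4 = 2, pos_x_5 = 5, pos_y_5 = 4, pos_z_5 = 2.5, pos_y_6 = 7.5, pos_z_6 = 5, radius_6 = 1, pos_x_7 = 4, pos_y_7 = 1.5, pos_z_7 = 2, pos_x_8 = 5, pos_y_8 = 3, pos_z_8 = 8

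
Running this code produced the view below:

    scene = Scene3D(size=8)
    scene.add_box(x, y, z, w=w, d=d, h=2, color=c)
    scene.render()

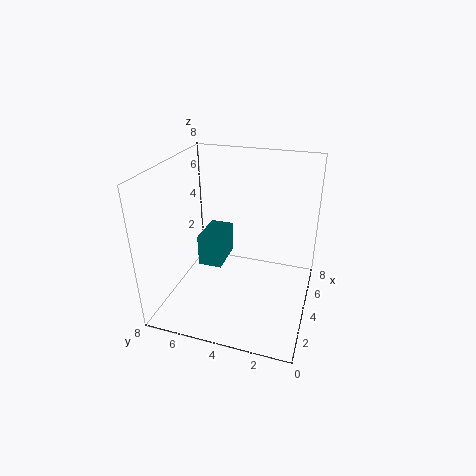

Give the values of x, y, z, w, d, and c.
x = 5, y = 5.5, z = 1, w = 2.5, d = 1.5, c = 'teal'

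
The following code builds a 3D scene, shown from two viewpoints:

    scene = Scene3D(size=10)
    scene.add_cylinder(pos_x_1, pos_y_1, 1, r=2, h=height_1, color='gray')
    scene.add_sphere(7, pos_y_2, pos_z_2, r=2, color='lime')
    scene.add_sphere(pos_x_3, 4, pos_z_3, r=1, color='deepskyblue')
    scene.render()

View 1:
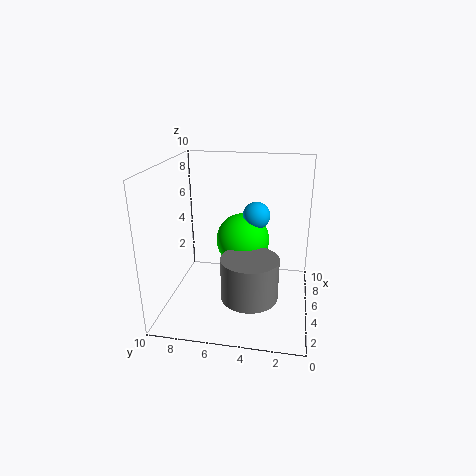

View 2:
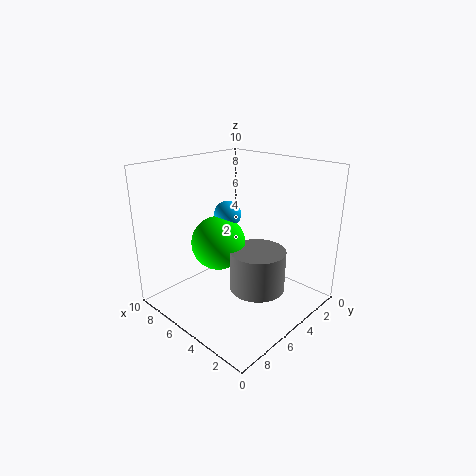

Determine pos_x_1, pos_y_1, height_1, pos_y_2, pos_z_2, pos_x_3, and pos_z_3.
pos_x_1 = 4, pos_y_1 = 4, height_1 = 3, pos_y_2 = 5, pos_z_2 = 4, pos_x_3 = 7, pos_z_3 = 6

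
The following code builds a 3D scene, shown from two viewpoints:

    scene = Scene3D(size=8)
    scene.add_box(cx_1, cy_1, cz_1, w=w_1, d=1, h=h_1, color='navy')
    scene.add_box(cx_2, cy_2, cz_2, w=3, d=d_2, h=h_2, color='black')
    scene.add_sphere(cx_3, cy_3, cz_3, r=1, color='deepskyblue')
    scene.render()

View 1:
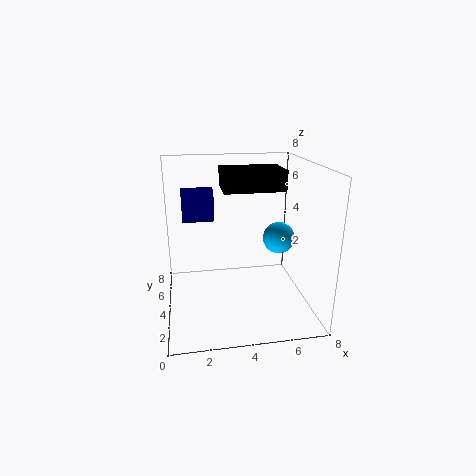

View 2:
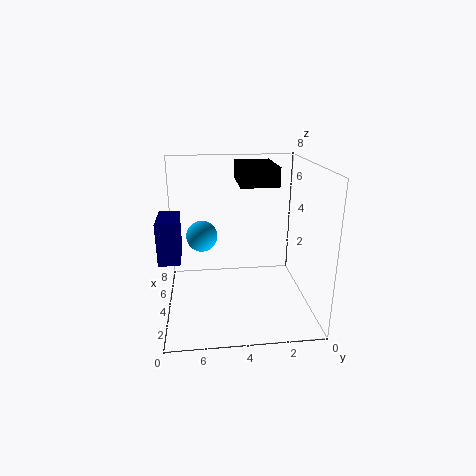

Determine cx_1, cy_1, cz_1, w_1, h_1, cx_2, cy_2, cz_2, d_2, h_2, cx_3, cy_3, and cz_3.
cx_1 = 1
cy_1 = 7
cz_1 = 4
w_1 = 2
h_1 = 2
cx_2 = 3
cy_2 = 2
cz_2 = 7
d_2 = 2
h_2 = 1
cx_3 = 7
cy_3 = 6
cz_3 = 3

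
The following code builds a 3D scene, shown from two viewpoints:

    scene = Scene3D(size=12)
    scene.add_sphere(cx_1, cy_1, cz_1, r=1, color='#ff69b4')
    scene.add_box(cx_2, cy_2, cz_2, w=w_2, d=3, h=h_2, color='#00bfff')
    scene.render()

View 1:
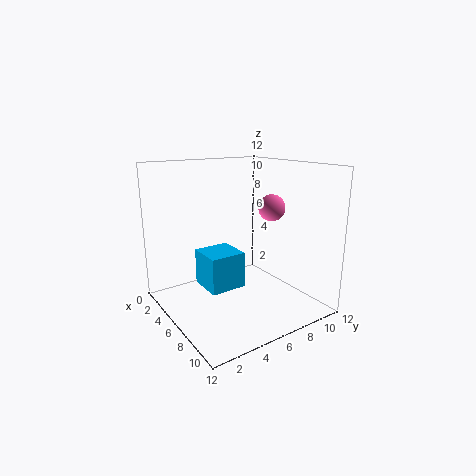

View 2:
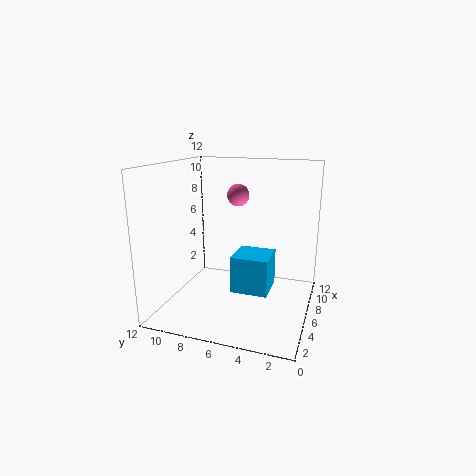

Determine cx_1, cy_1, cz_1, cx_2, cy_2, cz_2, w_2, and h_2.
cx_1 = 9; cy_1 = 7; cz_1 = 9; cx_2 = 4; cy_2 = 3; cz_2 = 2; w_2 = 3; h_2 = 3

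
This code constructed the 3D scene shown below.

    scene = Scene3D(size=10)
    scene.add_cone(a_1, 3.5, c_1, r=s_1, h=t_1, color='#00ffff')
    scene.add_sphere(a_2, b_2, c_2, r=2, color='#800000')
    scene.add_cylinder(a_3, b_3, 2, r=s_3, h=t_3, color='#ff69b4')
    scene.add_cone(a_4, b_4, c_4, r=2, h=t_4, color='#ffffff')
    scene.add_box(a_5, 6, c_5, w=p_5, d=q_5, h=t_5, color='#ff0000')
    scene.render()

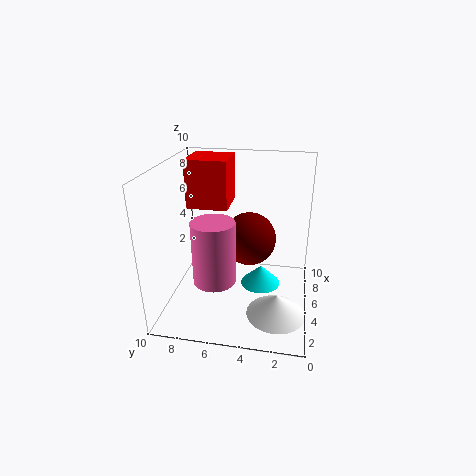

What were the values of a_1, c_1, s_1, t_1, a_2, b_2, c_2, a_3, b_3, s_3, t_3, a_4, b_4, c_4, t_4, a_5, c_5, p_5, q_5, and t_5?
a_1 = 6.5
c_1 = 0.5
s_1 = 1.5
t_1 = 1.5
a_2 = 7
b_2 = 4.5
c_2 = 4
a_3 = 4
b_3 = 6.5
s_3 = 1.5
t_3 = 4.5
a_4 = 3
b_4 = 2
c_4 = 0.5
t_4 = 1.5
a_5 = 6
c_5 = 6.5
p_5 = 3
q_5 = 3
t_5 = 3.5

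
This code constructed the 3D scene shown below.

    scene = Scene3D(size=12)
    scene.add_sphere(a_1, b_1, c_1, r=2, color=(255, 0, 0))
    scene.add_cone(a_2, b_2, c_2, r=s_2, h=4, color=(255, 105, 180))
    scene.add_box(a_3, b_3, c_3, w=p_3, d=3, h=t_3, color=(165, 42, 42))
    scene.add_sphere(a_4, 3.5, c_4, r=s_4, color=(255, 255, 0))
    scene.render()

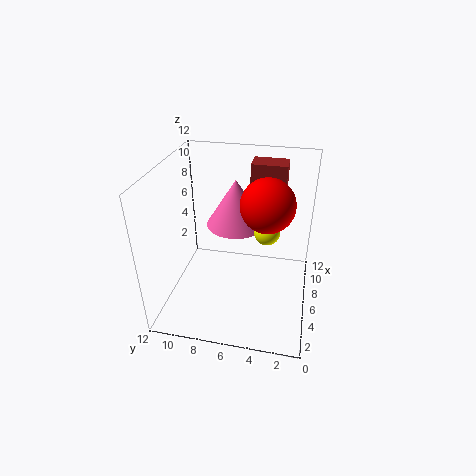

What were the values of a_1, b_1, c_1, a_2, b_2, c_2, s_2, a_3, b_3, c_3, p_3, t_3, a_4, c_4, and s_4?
a_1 = 4.5; b_1 = 3.5; c_1 = 10; a_2 = 7.5; b_2 = 6.5; c_2 = 6.5; s_2 = 2.5; a_3 = 8.5; b_3 = 2.5; c_3 = 7; p_3 = 2; t_3 = 4.5; a_4 = 5; c_4 = 7.5; s_4 = 1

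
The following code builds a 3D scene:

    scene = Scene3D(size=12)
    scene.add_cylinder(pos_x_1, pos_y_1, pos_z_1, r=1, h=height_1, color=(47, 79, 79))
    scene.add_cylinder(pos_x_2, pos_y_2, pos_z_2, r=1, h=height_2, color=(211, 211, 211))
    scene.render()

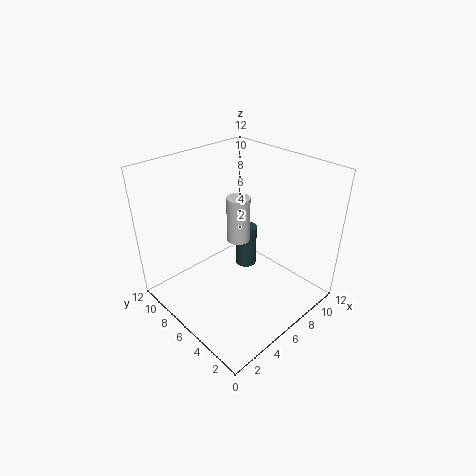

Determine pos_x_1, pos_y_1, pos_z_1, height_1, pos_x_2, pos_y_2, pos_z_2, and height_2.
pos_x_1 = 9; pos_y_1 = 8; pos_z_1 = 1; height_1 = 4; pos_x_2 = 7; pos_y_2 = 7; pos_z_2 = 5; height_2 = 4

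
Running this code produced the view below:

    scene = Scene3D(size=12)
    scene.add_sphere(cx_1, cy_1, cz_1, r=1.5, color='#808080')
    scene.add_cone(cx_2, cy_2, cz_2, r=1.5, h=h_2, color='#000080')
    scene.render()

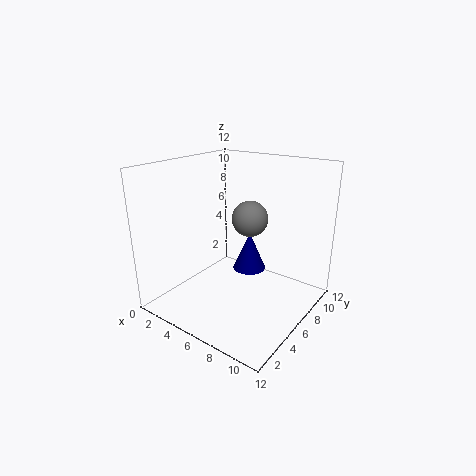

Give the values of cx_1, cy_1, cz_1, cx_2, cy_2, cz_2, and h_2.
cx_1 = 6.5, cy_1 = 7, cz_1 = 7.5, cx_2 = 5.5, cy_2 = 8.5, cz_2 = 2, h_2 = 3.5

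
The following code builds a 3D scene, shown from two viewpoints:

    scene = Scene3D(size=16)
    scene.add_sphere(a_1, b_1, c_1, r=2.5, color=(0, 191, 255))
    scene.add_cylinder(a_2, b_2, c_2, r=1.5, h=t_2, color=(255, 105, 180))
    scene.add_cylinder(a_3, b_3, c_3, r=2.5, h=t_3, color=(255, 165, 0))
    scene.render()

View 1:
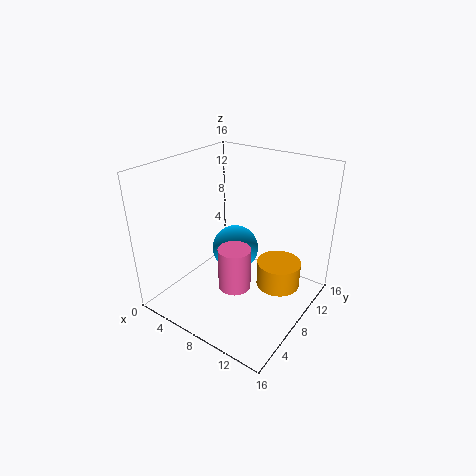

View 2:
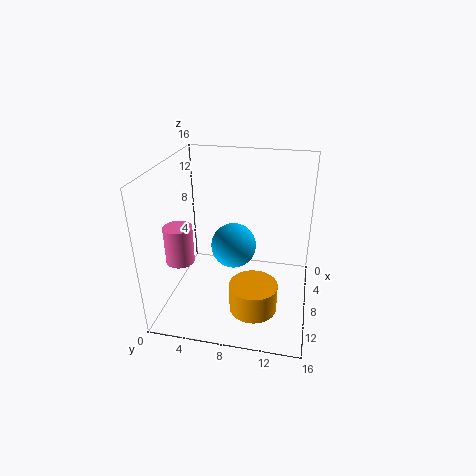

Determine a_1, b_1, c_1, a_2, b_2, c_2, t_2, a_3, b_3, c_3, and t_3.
a_1 = 8
b_1 = 7.5
c_1 = 7
a_2 = 11.5
b_2 = 2.5
c_2 = 6.5
t_2 = 4
a_3 = 12
b_3 = 10.5
c_3 = 2
t_3 = 3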